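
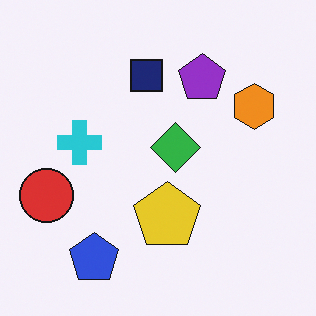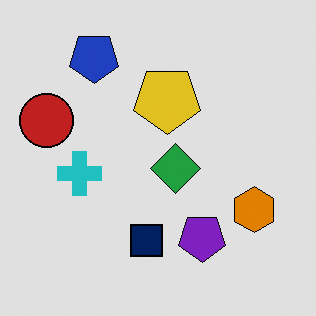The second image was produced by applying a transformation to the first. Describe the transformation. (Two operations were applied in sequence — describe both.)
This is the original image flipped vertically (top ↔ bottom), then posterized to a reduced palette.

The blue pentagon is in the bottom-left of the first image and the top-left of the second — shapes on opposite sides of the horizontal midline have swapped in a mirror flip. Each flat color has snapped to a coarser quantized level — most visibly, the near-white background has dropped to a flat grey.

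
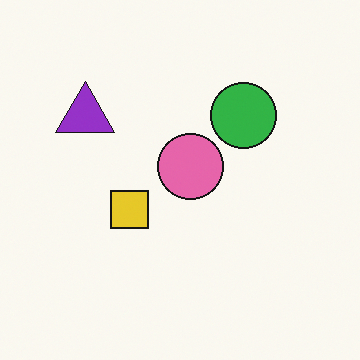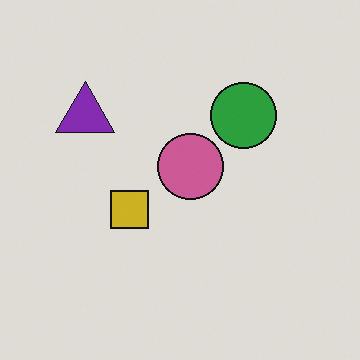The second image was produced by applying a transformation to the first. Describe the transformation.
The second image is the first slightly darkened.

Every pixel — background and shapes alike — is uniformly darkened.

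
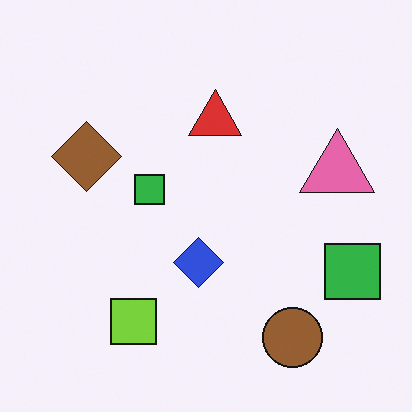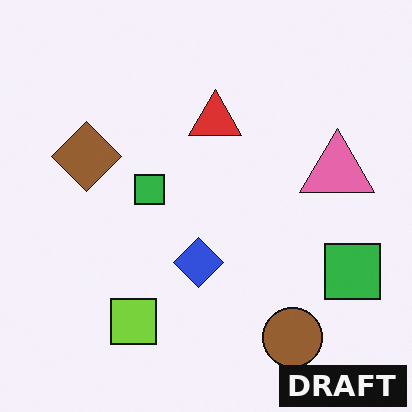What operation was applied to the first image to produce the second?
This is the original image watermarked with the text "DRAFT" in the lower-right corner.

A dark label reading "DRAFT" appears in the lower-right corner.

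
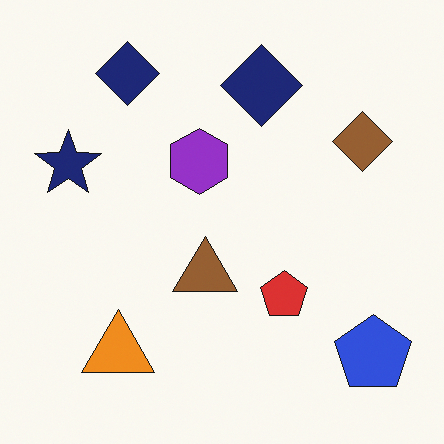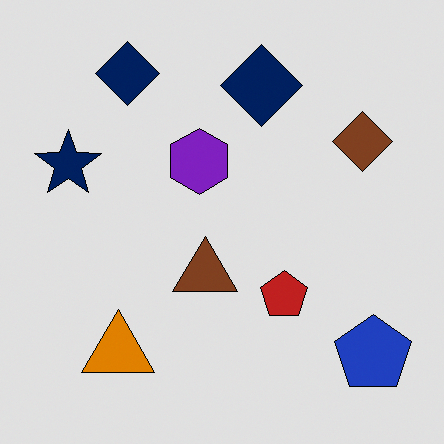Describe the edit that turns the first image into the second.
The second image is the first posterized to a reduced palette.

Each flat color has snapped to a coarser quantized level — most visibly, the near-white background has dropped to a flat grey.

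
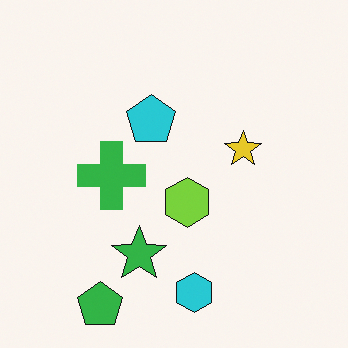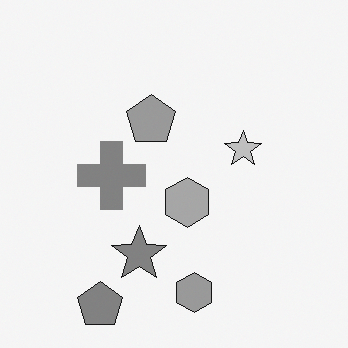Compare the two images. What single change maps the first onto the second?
Converted to grayscale.

All color is removed — every shape is now a shade of grey.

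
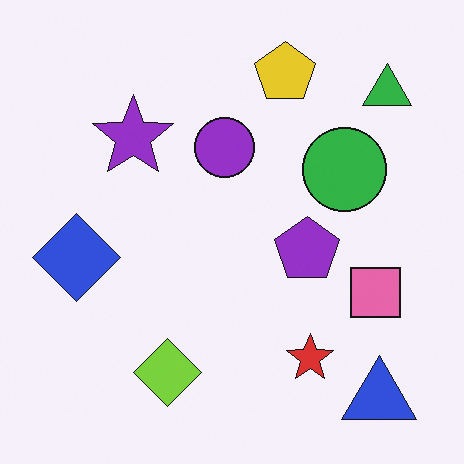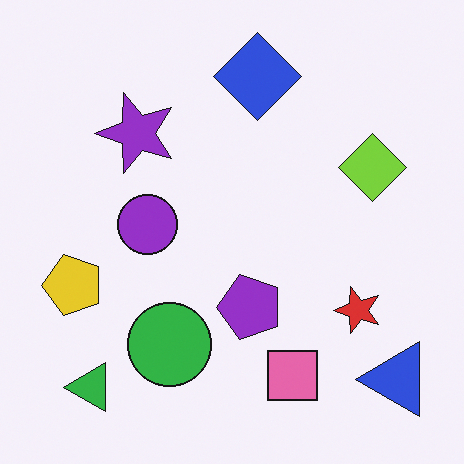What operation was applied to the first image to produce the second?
This is the original image transposed (reflected across the top-left ↔ bottom-right diagonal).

Shapes have swapped their row and column positions — what was in the top-right is now in the bottom-left — a diagonal reflection.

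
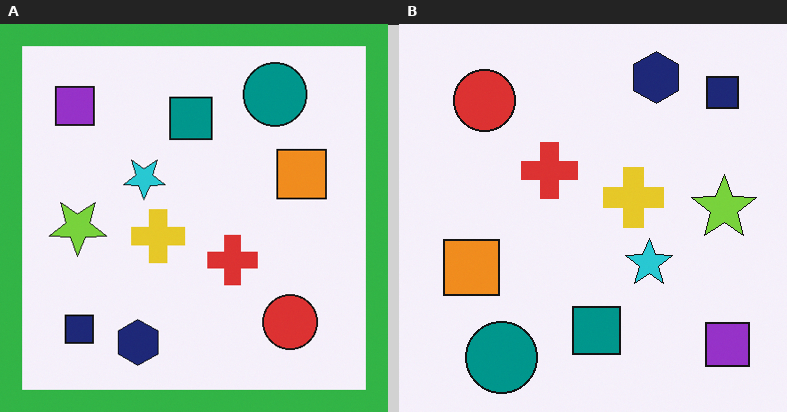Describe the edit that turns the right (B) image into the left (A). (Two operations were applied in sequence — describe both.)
The left (A) image is the right (B) rotated 180°, then framed with a green border.

The purple square sits in the bottom-right of the right (B) image and the top-left of the left (A) — consistent with a whole-image 180° rotation. A solid green frame runs around the edge of the left (A) image, with the content slightly shrunk inside it.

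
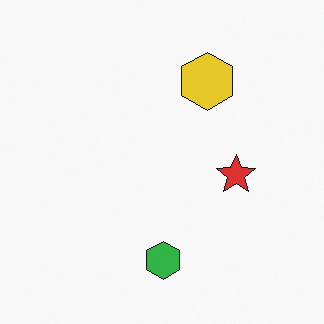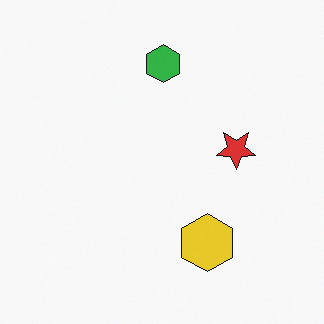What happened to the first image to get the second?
This is the original image flipped vertically (top ↔ bottom).

The green hexagon is in the bottom of the first image and the top of the second — shapes on opposite sides of the horizontal midline have swapped in a mirror flip.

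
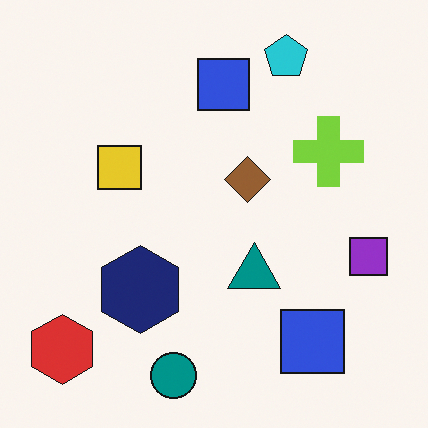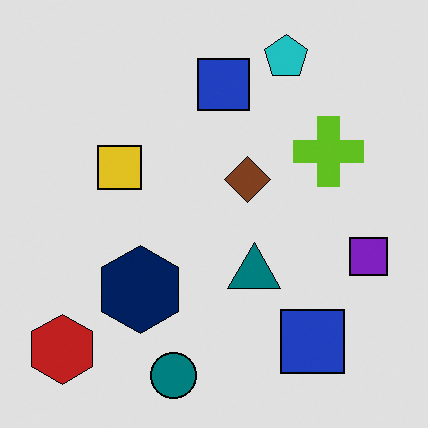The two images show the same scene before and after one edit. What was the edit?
The image was posterized to a reduced palette.

Each flat color has snapped to a coarser quantized level — most visibly, the near-white background has dropped to a flat grey.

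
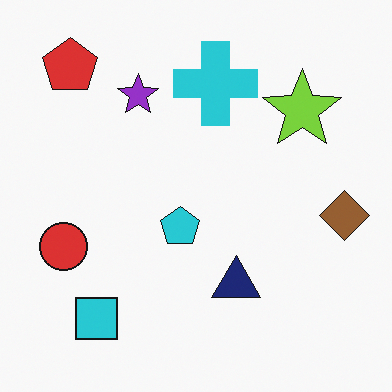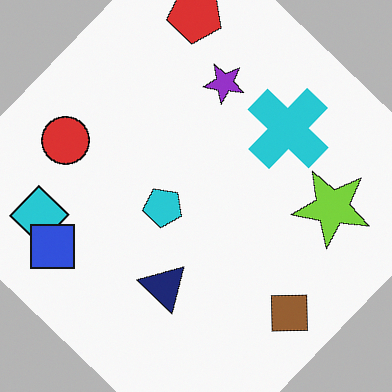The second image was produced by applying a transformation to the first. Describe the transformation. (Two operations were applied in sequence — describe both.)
The image was rotated clockwise by a large amount — several tens of degrees, then overlaid with an additional blue square.

Every shape is tilted by the same angle and the image corners show triangular fill wedges — a whole-image rotation by a non-right angle. A blue square appears in the second image that is absent from the first.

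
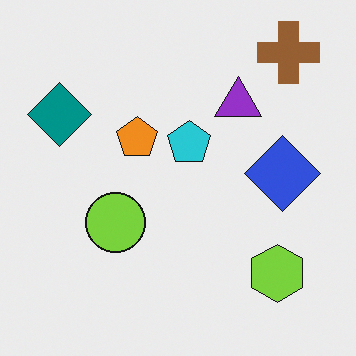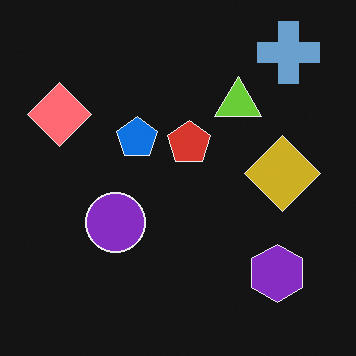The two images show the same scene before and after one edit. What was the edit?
It was color-inverted (negative).

The light background has become dark and every shape's color is its complement — a photographic negative.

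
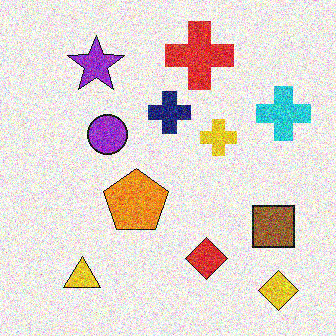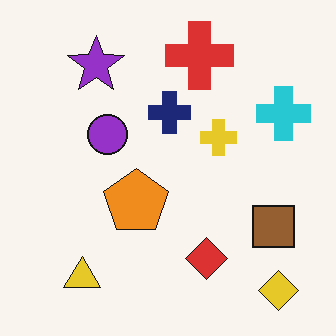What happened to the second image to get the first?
The image was degraded with a thick layer of grain.

Random speckle covers the whole image, including the flat background.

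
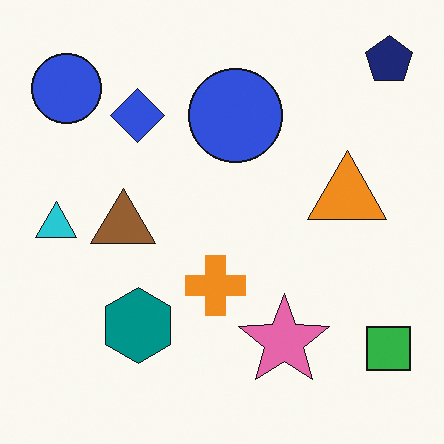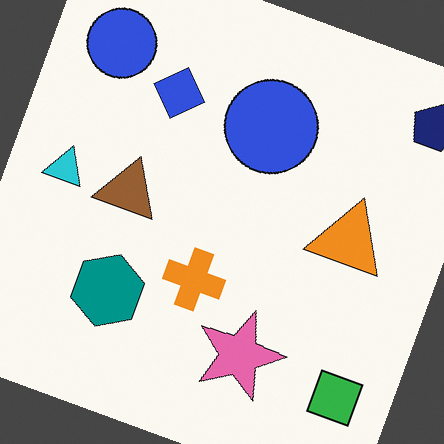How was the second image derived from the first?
The second image is the first rotated clockwise by a clearly visible amount.

Every shape is tilted by the same angle and the image corners show triangular fill wedges — a whole-image rotation by a non-right angle.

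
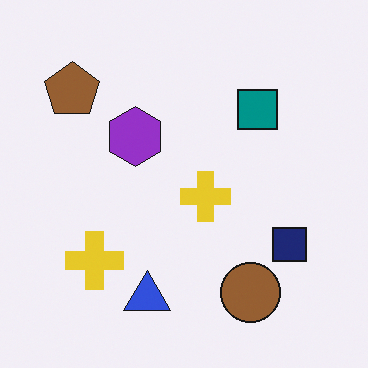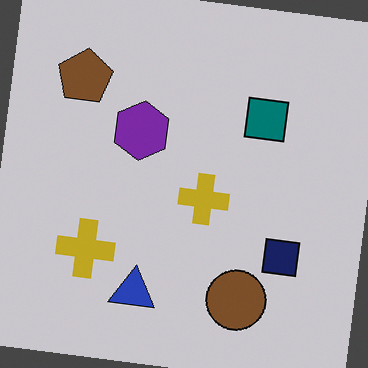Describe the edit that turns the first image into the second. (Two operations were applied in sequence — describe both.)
It was slightly darkened, then rotated clockwise by a slight angle.

Every pixel — background and shapes alike — is uniformly darkened. Every shape is tilted by the same angle and the image corners show triangular fill wedges — a whole-image rotation by a non-right angle.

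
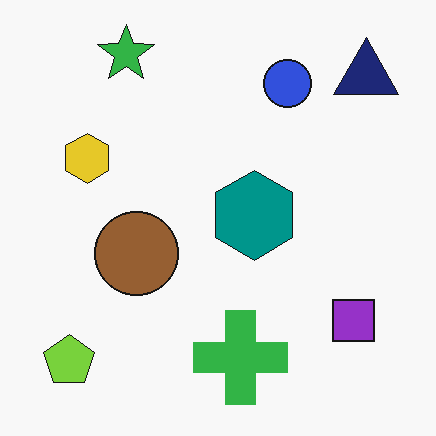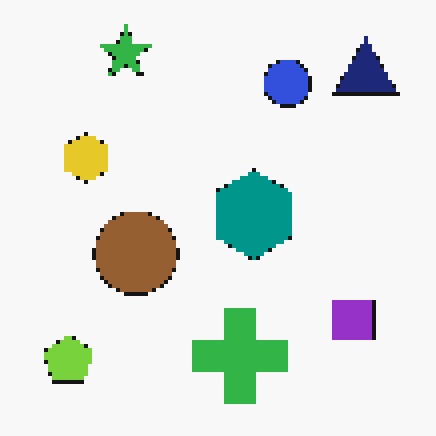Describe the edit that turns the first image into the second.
The second image is the first mildly pixelated.

Shapes are reduced to large square blocks; fine edges and outlines are lost — a downscale-then-upscale (mosaic) effect.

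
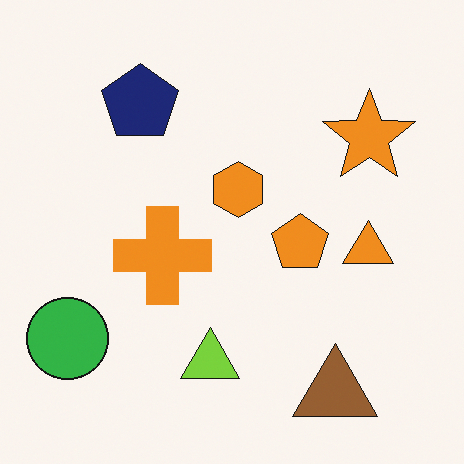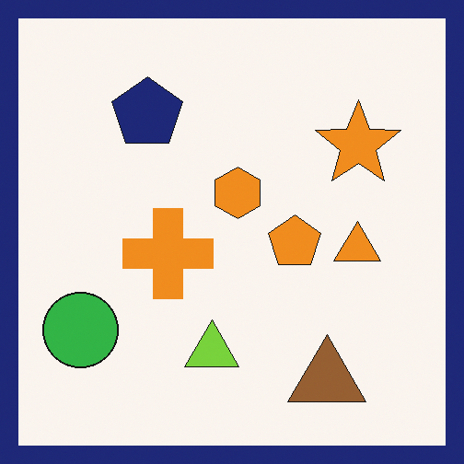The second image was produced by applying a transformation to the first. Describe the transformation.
Framed with a navy border.

A solid navy frame runs around the edge of the second image, with the content slightly shrunk inside it.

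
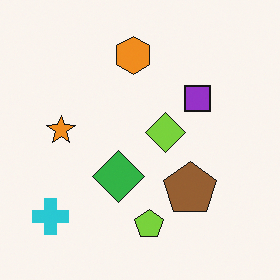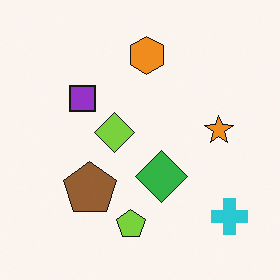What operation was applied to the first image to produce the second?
It was flipped horizontally (left ↔ right).

The cyan cross is in the bottom-left of the first image and the bottom-right of the second — shapes on opposite sides of the vertical midline have swapped in a mirror flip.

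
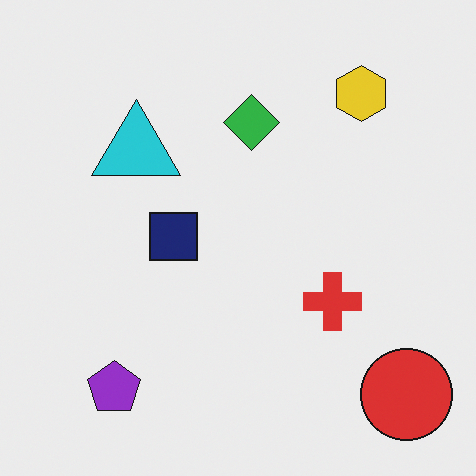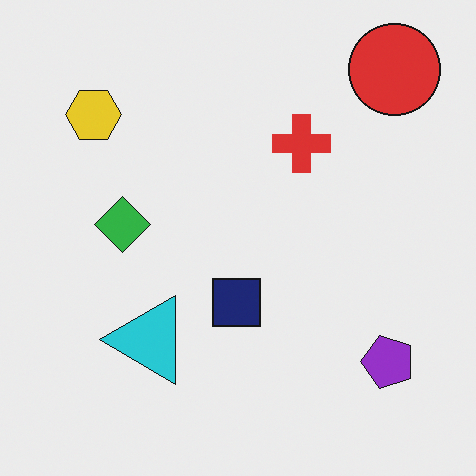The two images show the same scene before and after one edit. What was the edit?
It was rotated 90° counter-clockwise.

The red circle sits in the bottom-right of the first image and the top-right of the second — consistent with a whole-image 90° counter-clockwise rotation.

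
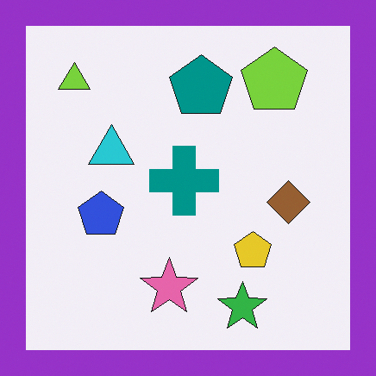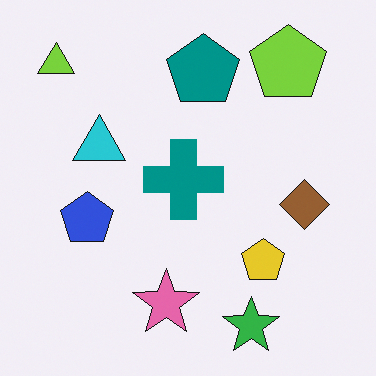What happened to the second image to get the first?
The image was framed with a purple border.

A solid purple frame runs around the edge of the first image, with the content slightly shrunk inside it.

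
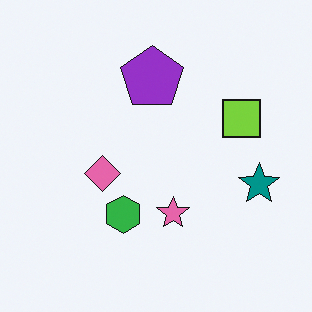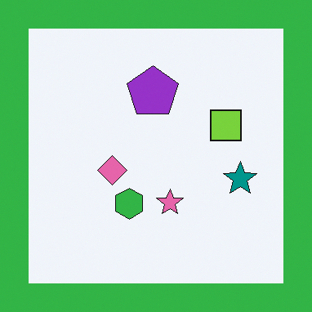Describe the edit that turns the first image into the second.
It was framed with a green border.

A solid green frame runs around the edge of the second image, with the content slightly shrunk inside it.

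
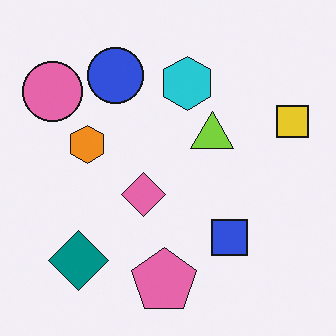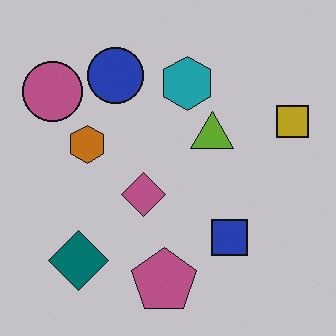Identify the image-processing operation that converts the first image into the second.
It was slightly darkened.

Every pixel — background and shapes alike — is uniformly darkened.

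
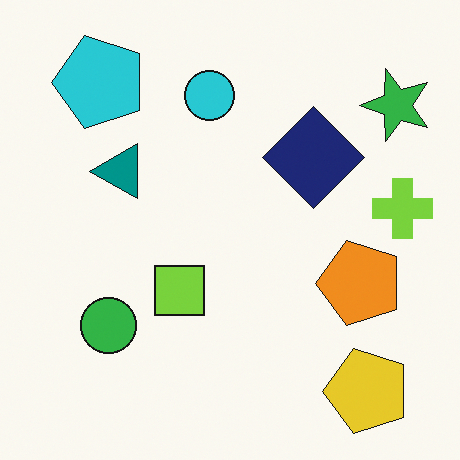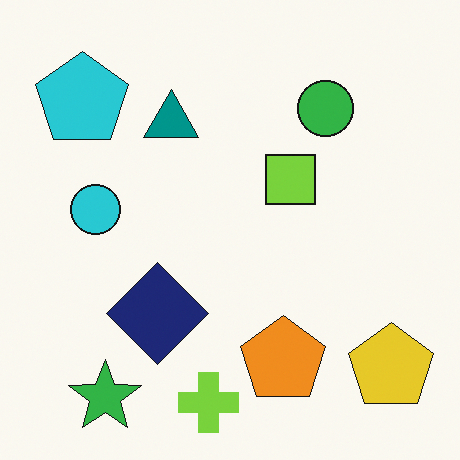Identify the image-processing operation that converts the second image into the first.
It was transposed (reflected across the top-left ↔ bottom-right diagonal).

Shapes have swapped their row and column positions — what was in the top-right is now in the bottom-left — a diagonal reflection.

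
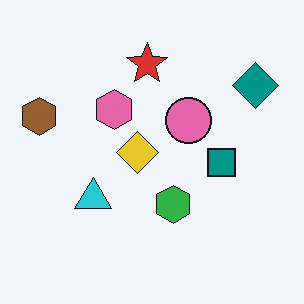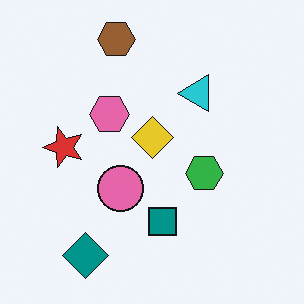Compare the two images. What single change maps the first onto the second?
This is the original image transposed (reflected across the top-left ↔ bottom-right diagonal).

Shapes have swapped their row and column positions — what was in the top-right is now in the bottom-left — a diagonal reflection.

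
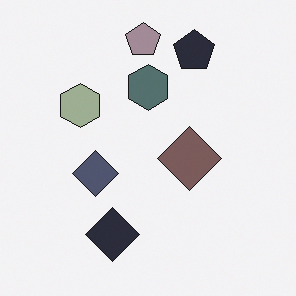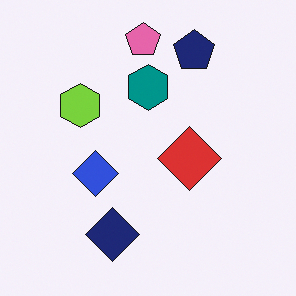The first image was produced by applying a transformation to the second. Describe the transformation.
Heavily desaturated.

All colors are more muted and greyish — a global saturation change.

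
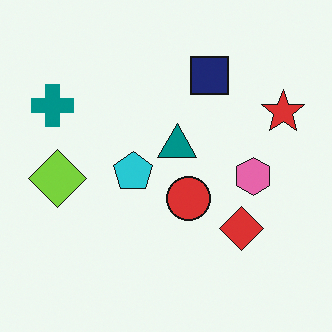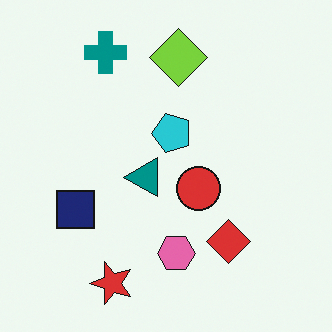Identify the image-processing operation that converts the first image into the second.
The image was transposed (reflected across the top-left ↔ bottom-right diagonal).

Shapes have swapped their row and column positions — what was in the top-right is now in the bottom-left — a diagonal reflection.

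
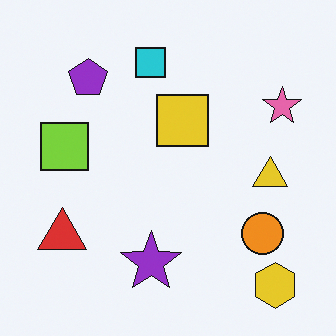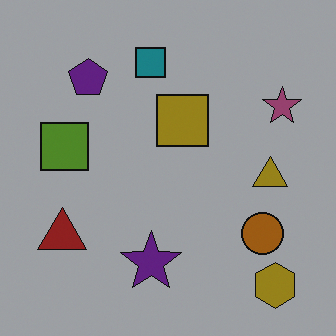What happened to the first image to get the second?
The second image is the first darkened a lot.

Every pixel — background and shapes alike — is uniformly darkened.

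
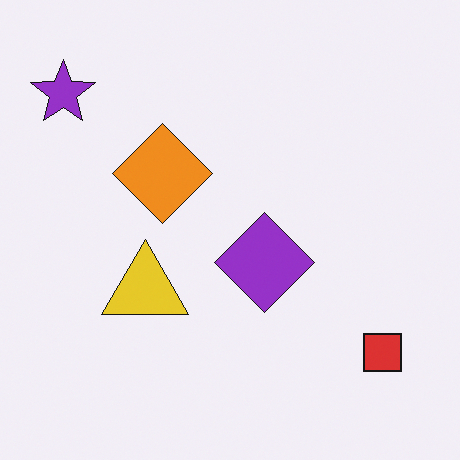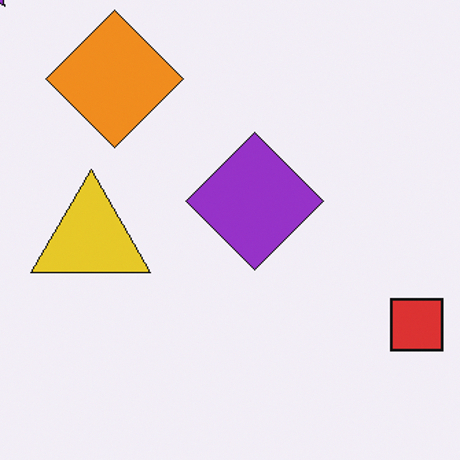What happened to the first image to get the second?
Cropped to a modestly smaller region and rescaled.

The visible shapes are larger and the field of view is narrower; shapes near the original edges may be partly or wholly outside the frame — a crop-and-rescale.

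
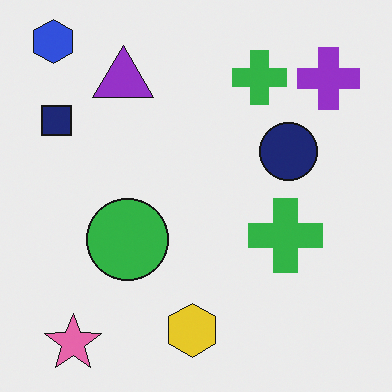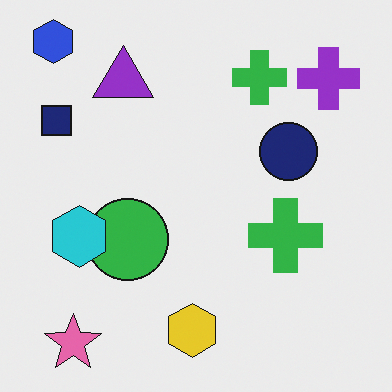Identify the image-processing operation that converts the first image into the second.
The transformation is: overlaid with an additional cyan hexagon.

A cyan hexagon appears in the second image that is absent from the first.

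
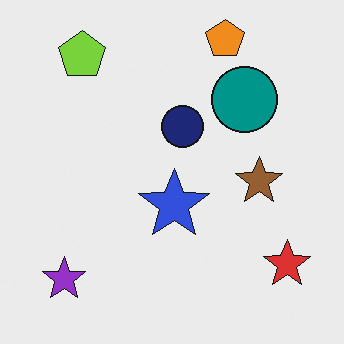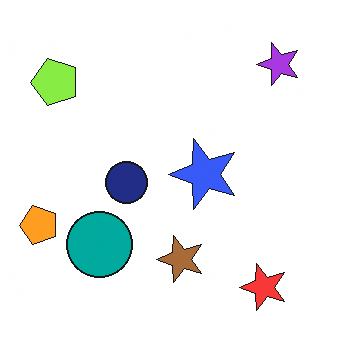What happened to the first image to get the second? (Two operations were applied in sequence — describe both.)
This is the original image transposed (reflected across the top-left ↔ bottom-right diagonal), then brightened a little.

Shapes have swapped their row and column positions — what was in the top-right is now in the bottom-left — a diagonal reflection. Every pixel — background and shapes alike — is uniformly brightened.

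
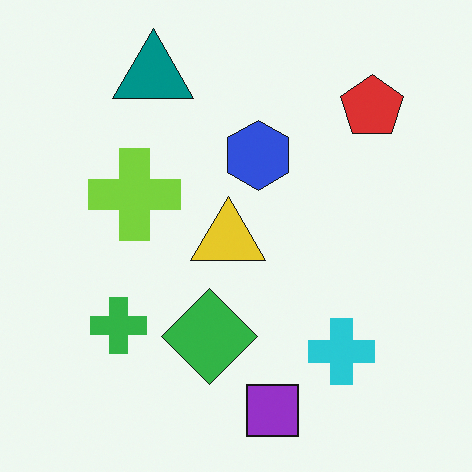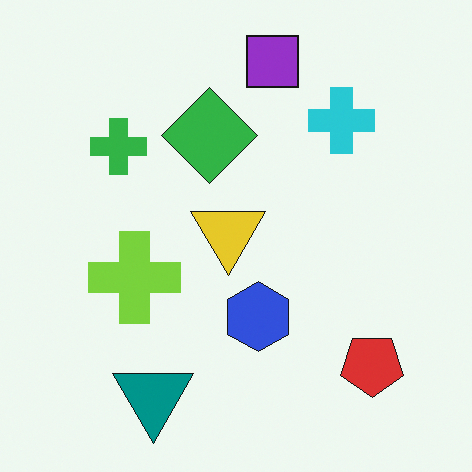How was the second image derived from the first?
The transformation is: flipped vertically (top ↔ bottom).

The purple square is in the bottom of the first image and the top of the second — shapes on opposite sides of the horizontal midline have swapped in a mirror flip.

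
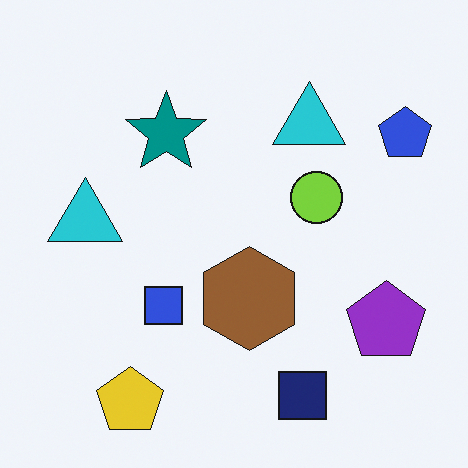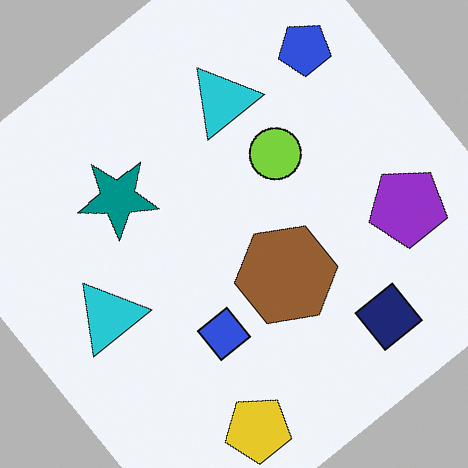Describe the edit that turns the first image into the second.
Rotated counter-clockwise by a large amount — several tens of degrees.

Every shape is tilted by the same angle and the image corners show triangular fill wedges — a whole-image rotation by a non-right angle.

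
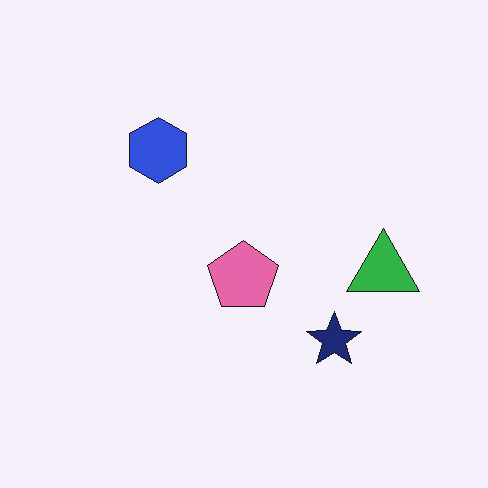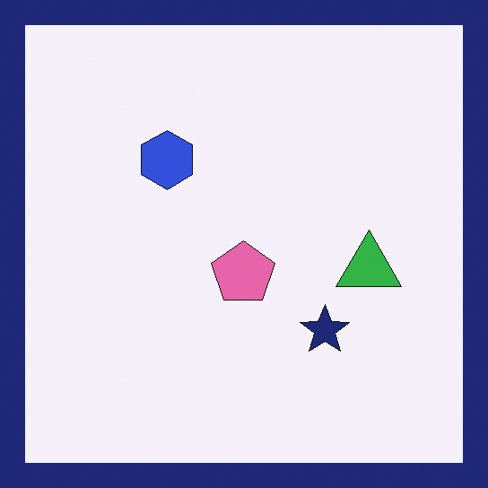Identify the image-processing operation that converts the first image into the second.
This is the original image framed with a navy border.

A solid navy frame runs around the edge of the second image, with the content slightly shrunk inside it.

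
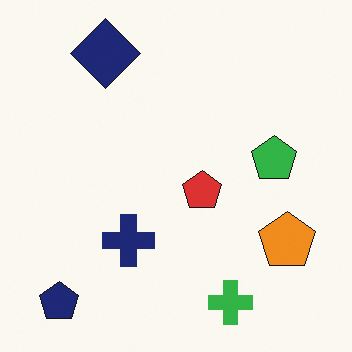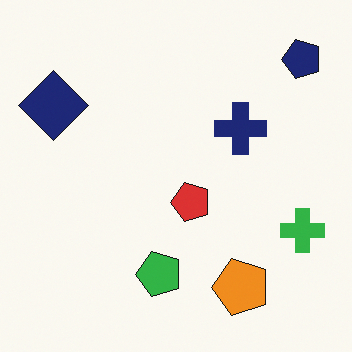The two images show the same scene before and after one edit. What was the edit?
Transposed (reflected across the top-left ↔ bottom-right diagonal).

Shapes have swapped their row and column positions — what was in the top-right is now in the bottom-left — a diagonal reflection.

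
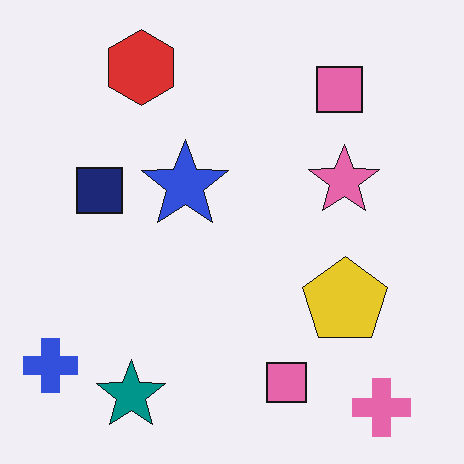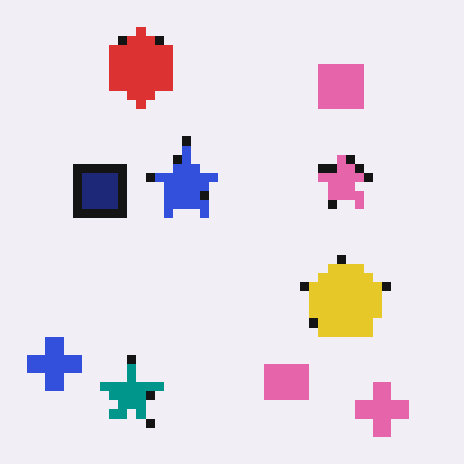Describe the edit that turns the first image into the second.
Heavily pixelated into large blocks.

Shapes are reduced to large square blocks; fine edges and outlines are lost — a downscale-then-upscale (mosaic) effect.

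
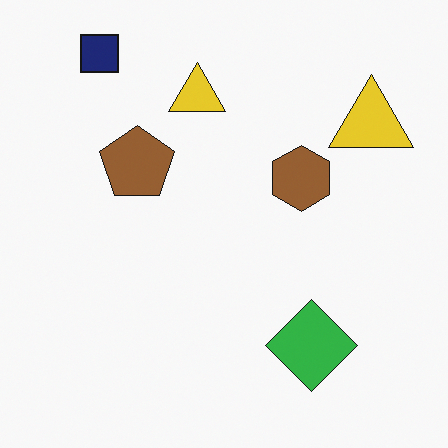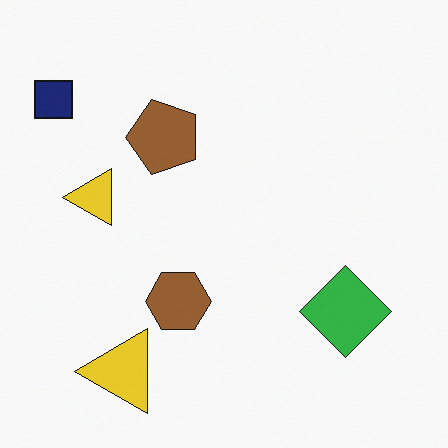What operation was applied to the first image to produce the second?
Transposed (reflected across the top-left ↔ bottom-right diagonal).

Shapes have swapped their row and column positions — what was in the top-right is now in the bottom-left — a diagonal reflection.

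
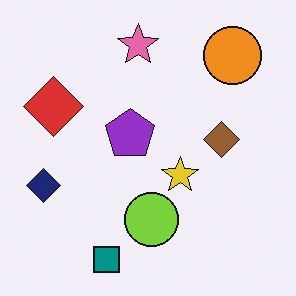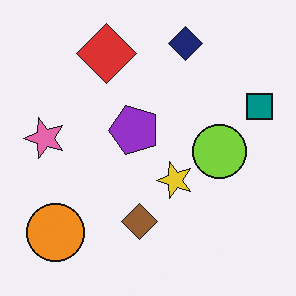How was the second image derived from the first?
It was transposed (reflected across the top-left ↔ bottom-right diagonal).

Shapes have swapped their row and column positions — what was in the top-right is now in the bottom-left — a diagonal reflection.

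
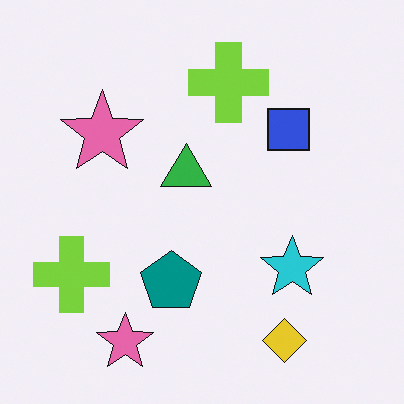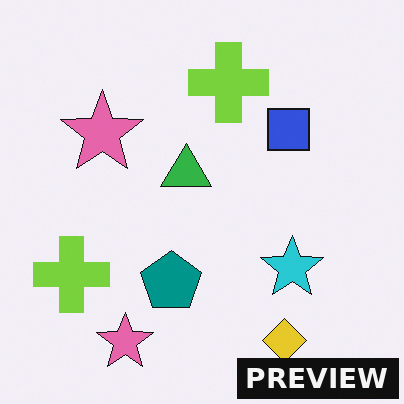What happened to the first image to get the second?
The image was watermarked with the text "PREVIEW" in the lower-right corner.

A dark label reading "PREVIEW" appears in the lower-right corner.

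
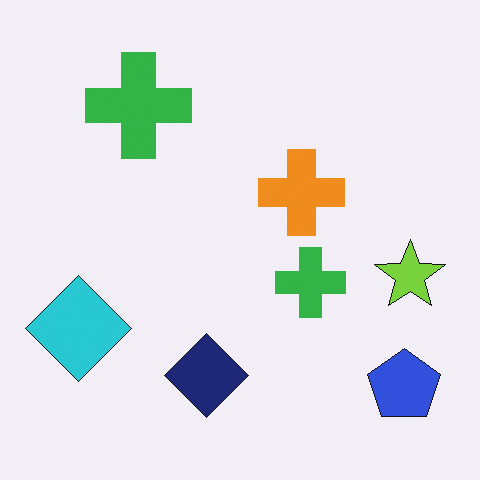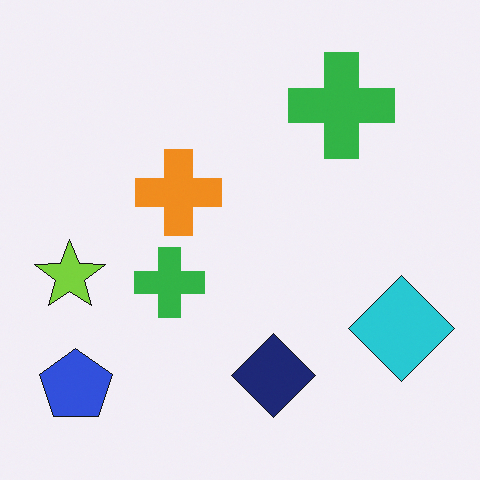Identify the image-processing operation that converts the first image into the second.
The second image is the first flipped horizontally (left ↔ right).

The lime star is in the right of the first image and the left of the second — shapes on opposite sides of the vertical midline have swapped in a mirror flip.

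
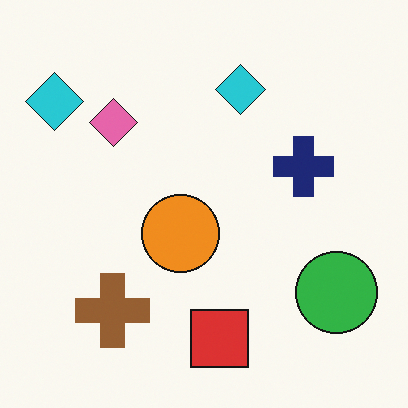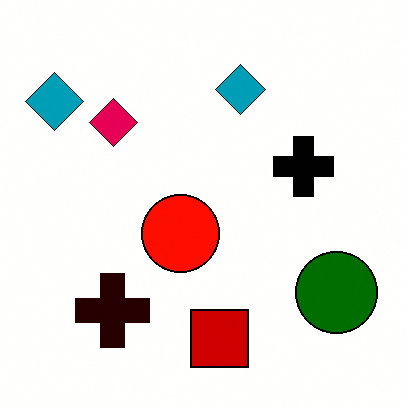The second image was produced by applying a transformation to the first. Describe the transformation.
This is the original image boosted in contrast.

Tones are pushed away from mid-grey across the whole image — a global contrast change.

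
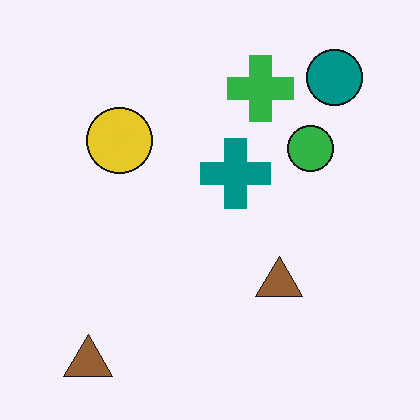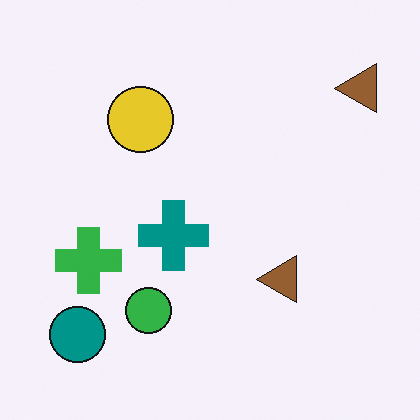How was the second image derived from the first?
The second image is the first transposed (reflected across the top-left ↔ bottom-right diagonal).

Shapes have swapped their row and column positions — what was in the top-right is now in the bottom-left — a diagonal reflection.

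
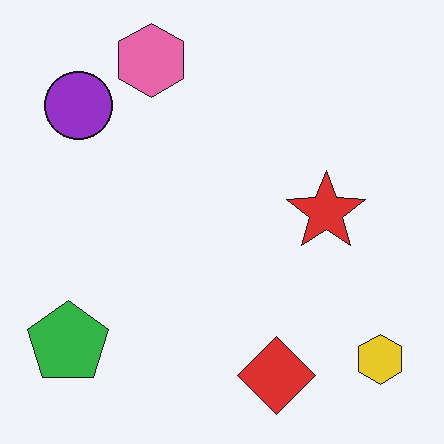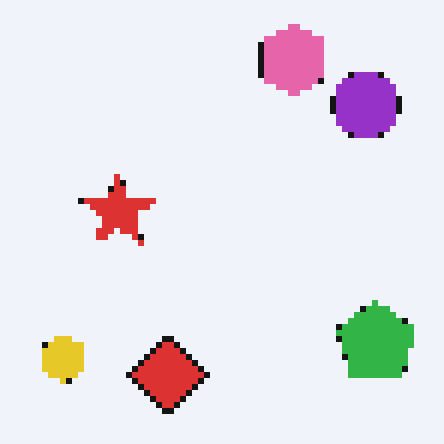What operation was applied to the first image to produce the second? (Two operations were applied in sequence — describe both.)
The image was moderately pixelated, then flipped horizontally (left ↔ right).

Shapes are reduced to large square blocks; fine edges and outlines are lost — a downscale-then-upscale (mosaic) effect. The yellow hexagon is in the bottom-right of the first image and the bottom-left of the second — shapes on opposite sides of the vertical midline have swapped in a mirror flip.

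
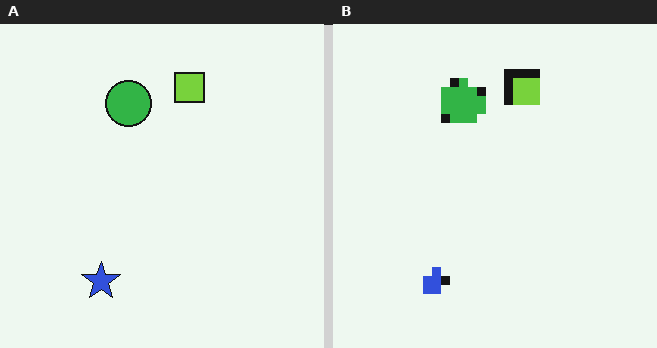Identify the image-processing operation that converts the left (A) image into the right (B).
Coarsely pixelated.

Shapes are reduced to large square blocks; fine edges and outlines are lost — a downscale-then-upscale (mosaic) effect.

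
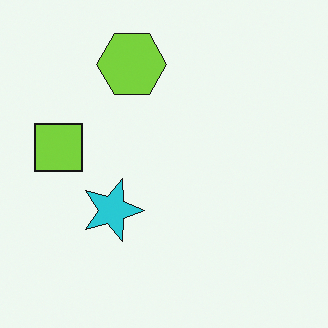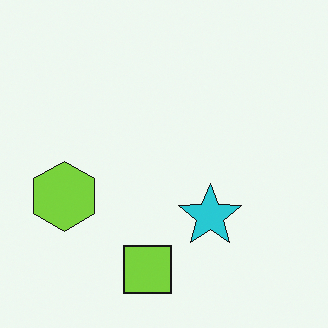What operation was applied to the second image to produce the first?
It was rotated 90° clockwise.

The lime square sits in the bottom of the second image and the left of the first — consistent with a whole-image 90° clockwise rotation.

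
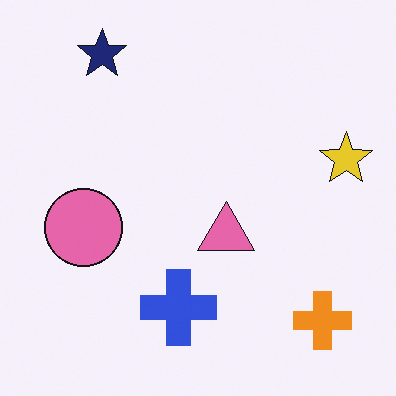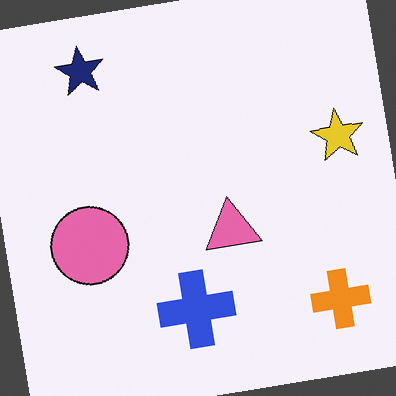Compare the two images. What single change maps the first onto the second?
It was rotated counter-clockwise by a slight angle.

Every shape is tilted by the same angle and the image corners show triangular fill wedges — a whole-image rotation by a non-right angle.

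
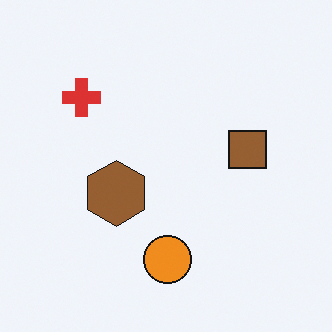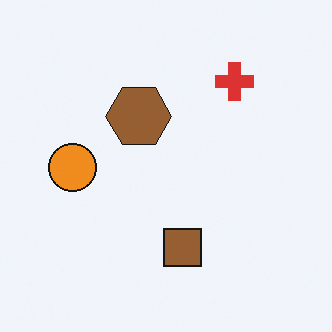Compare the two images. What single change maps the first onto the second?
Rotated 90° clockwise.

The red cross sits in the top-left of the first image and the top-right of the second — consistent with a whole-image 90° clockwise rotation.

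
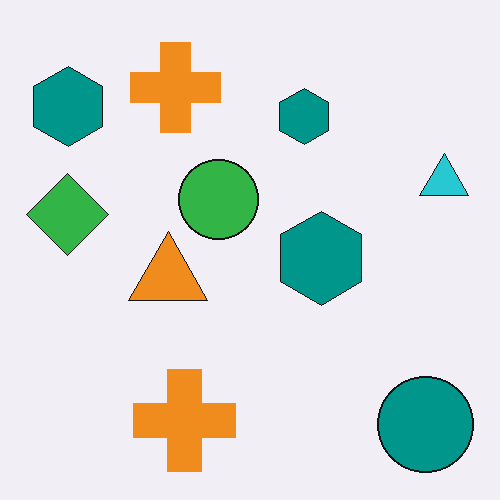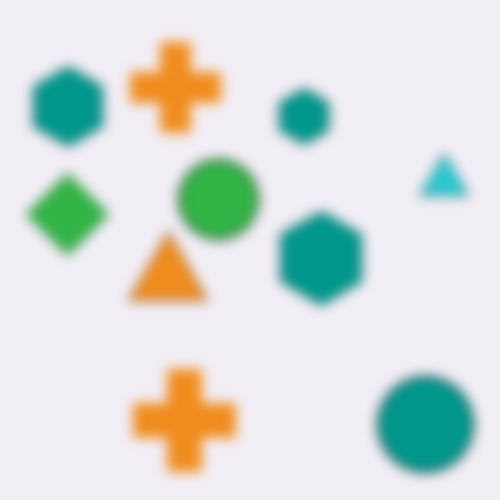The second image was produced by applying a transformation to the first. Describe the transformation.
It was heavily blurred.

Shape edges and outlines are uniformly softened across the whole image.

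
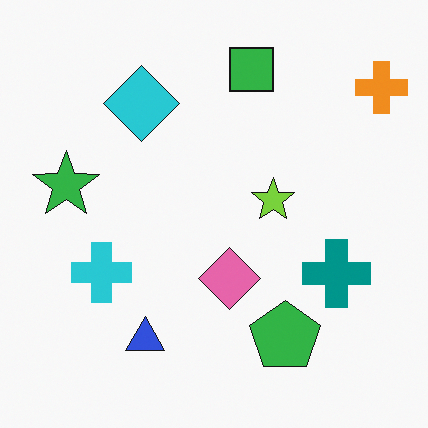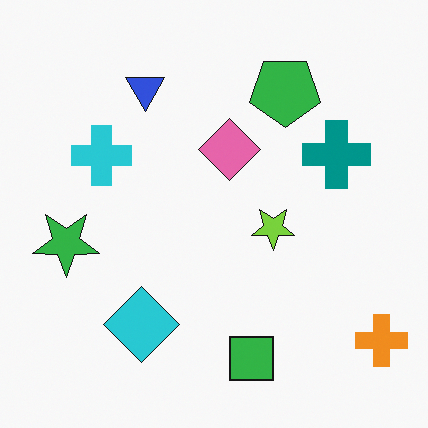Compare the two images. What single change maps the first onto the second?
The image was flipped vertically (top ↔ bottom).

The green square is in the top of the first image and the bottom of the second — shapes on opposite sides of the horizontal midline have swapped in a mirror flip.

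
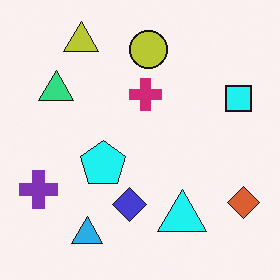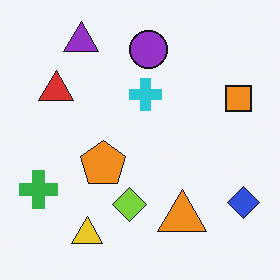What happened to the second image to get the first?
The first image is the second hue-shifted noticeably.

Every shape's color has rotated by the same amount around the hue wheel — a uniform hue shift.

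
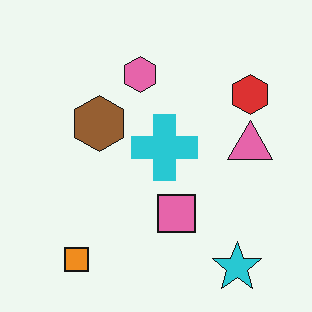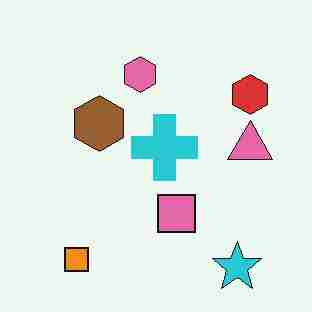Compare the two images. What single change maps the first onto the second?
This is the original image heavily JPEG-compressed with obvious blocking artifacts.

Blocky 8×8 compression artifacts appear around shape edges and the flat background shows ringing — characteristic JPEG degradation.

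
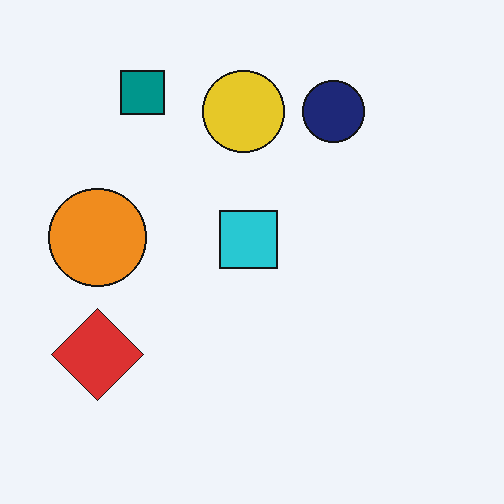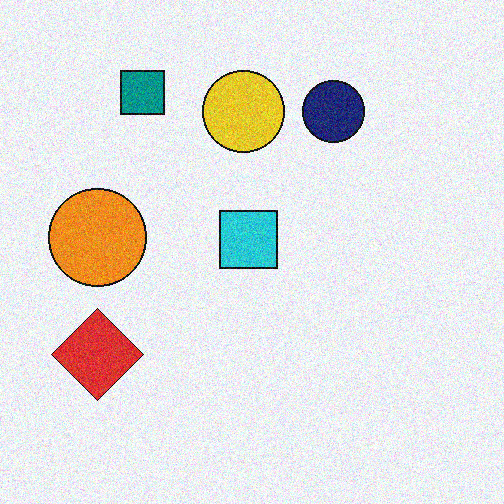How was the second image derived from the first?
This is the original image degraded with visible gaussian noise.

Random speckle covers the whole image, including the flat background.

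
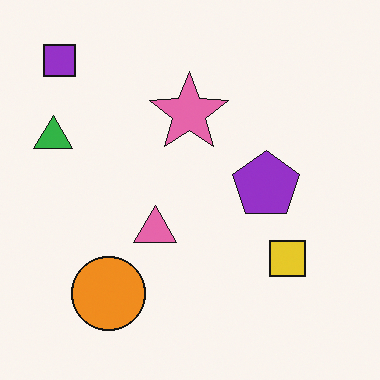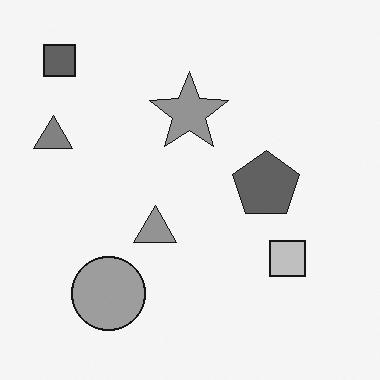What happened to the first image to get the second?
The image was converted to grayscale.

All color is removed — every shape is now a shade of grey.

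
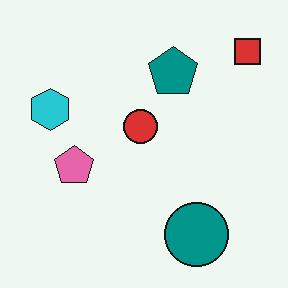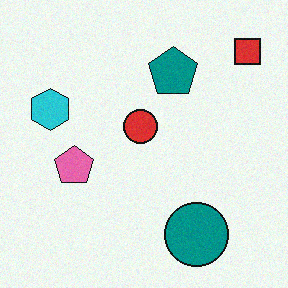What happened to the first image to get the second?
Degraded with light additive noise.

Random speckle covers the whole image, including the flat background.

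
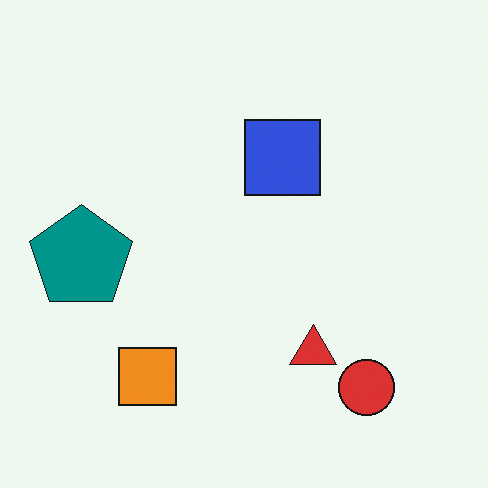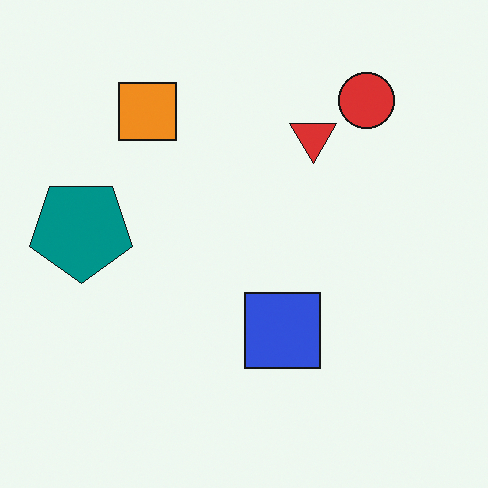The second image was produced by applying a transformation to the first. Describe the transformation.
It was flipped vertically (top ↔ bottom).

The red circle is in the bottom-right of the first image and the top-right of the second — shapes on opposite sides of the horizontal midline have swapped in a mirror flip.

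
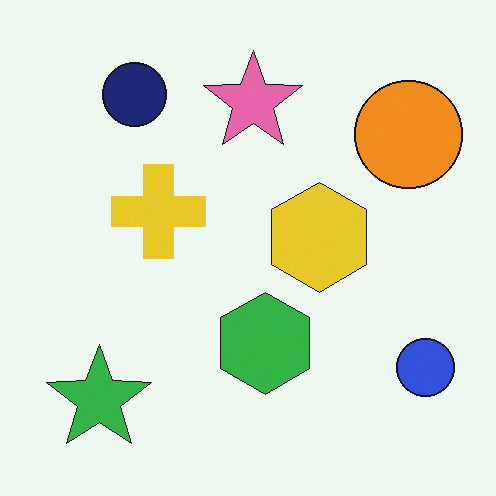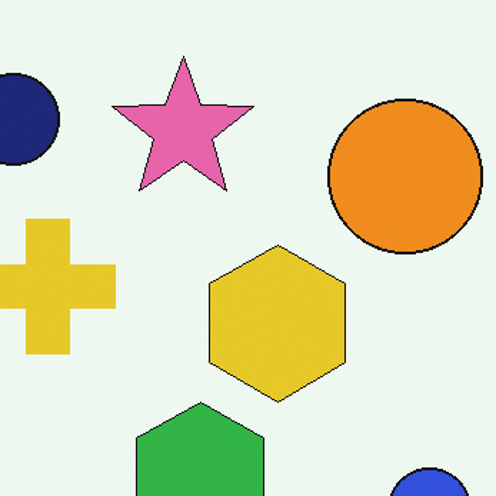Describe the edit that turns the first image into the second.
This is the original image cropped to a modestly smaller region and rescaled.

The visible shapes are larger and the field of view is narrower; shapes near the original edges may be partly or wholly outside the frame — a crop-and-rescale.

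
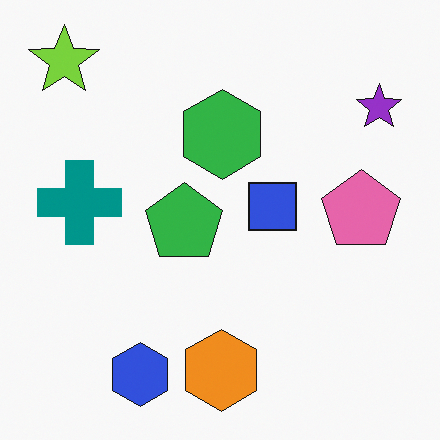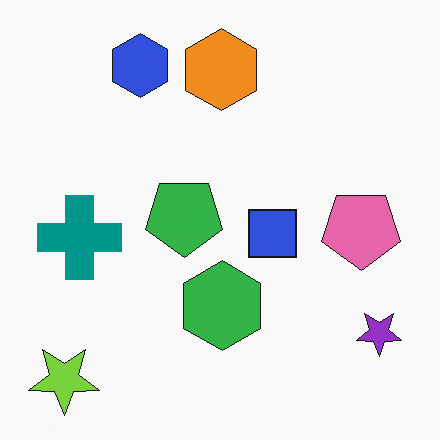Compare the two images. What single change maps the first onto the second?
Flipped vertically (top ↔ bottom).

The lime star is in the top-left of the first image and the bottom-left of the second — shapes on opposite sides of the horizontal midline have swapped in a mirror flip.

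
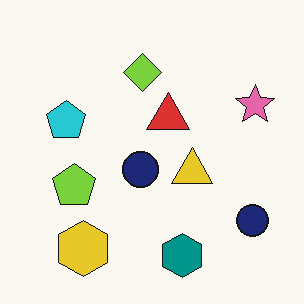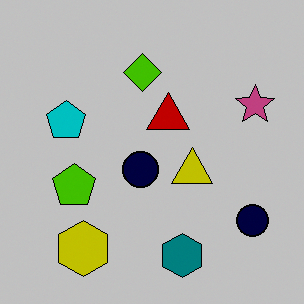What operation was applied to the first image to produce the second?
The second image is the first aggressively posterized.

Each flat color has snapped to a coarser quantized level — most visibly, the near-white background has dropped to a flat grey.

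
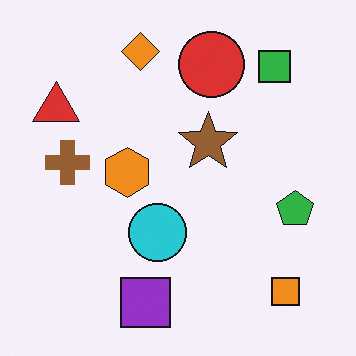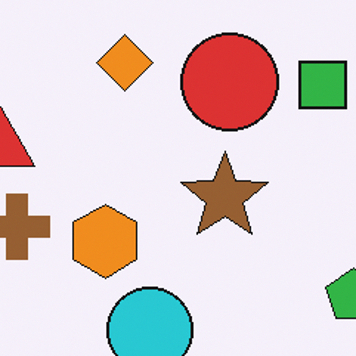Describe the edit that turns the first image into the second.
The image was cropped to a modestly smaller region and rescaled.

The visible shapes are larger and the field of view is narrower; shapes near the original edges may be partly or wholly outside the frame — a crop-and-rescale.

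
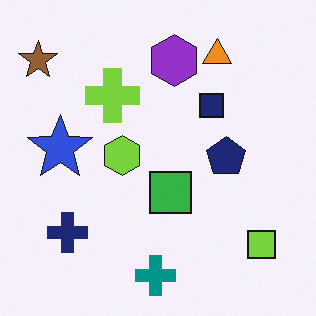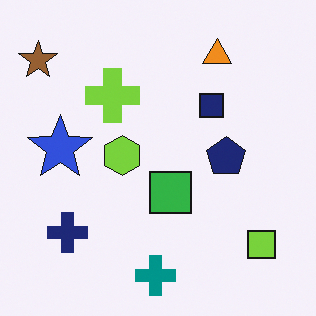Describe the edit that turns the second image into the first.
The image was overlaid with an additional purple hexagon.

A purple hexagon appears in the first image that is absent from the second.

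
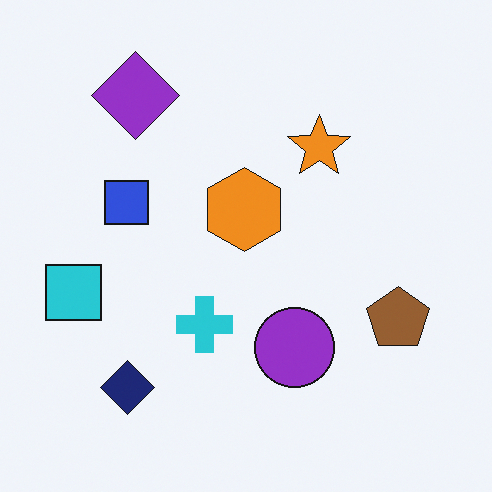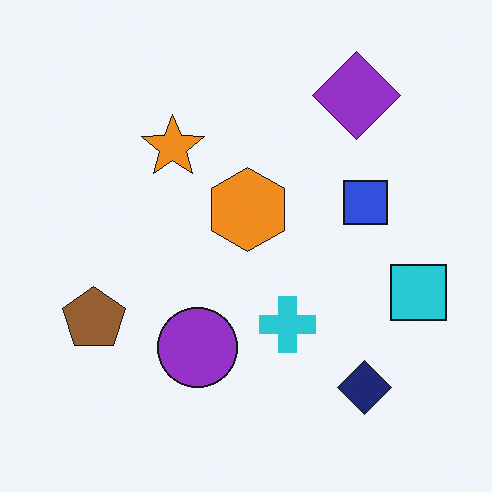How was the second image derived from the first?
It was flipped horizontally (left ↔ right).

The cyan square is in the left of the first image and the right of the second — shapes on opposite sides of the vertical midline have swapped in a mirror flip.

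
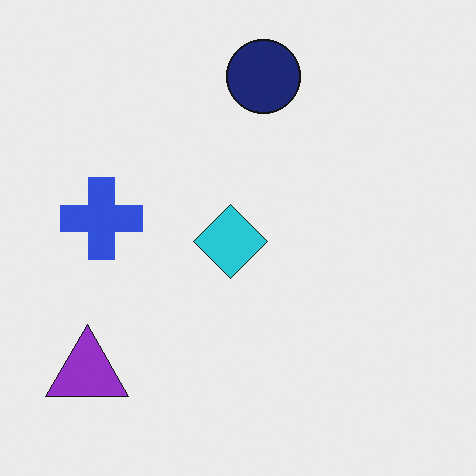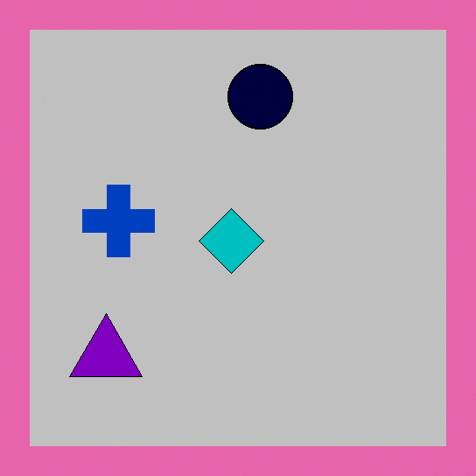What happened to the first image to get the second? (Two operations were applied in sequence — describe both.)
The transformation is: heavily posterized to just a handful of flat colors, then framed with a pink border.

Each flat color has snapped to a coarser quantized level — most visibly, the near-white background has dropped to a flat grey. A solid pink frame runs around the edge of the second image, with the content slightly shrunk inside it.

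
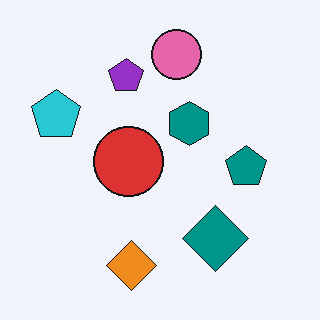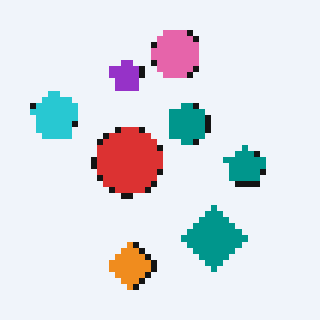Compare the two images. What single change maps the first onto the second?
It was pixelated into visible square blocks.

Shapes are reduced to large square blocks; fine edges and outlines are lost — a downscale-then-upscale (mosaic) effect.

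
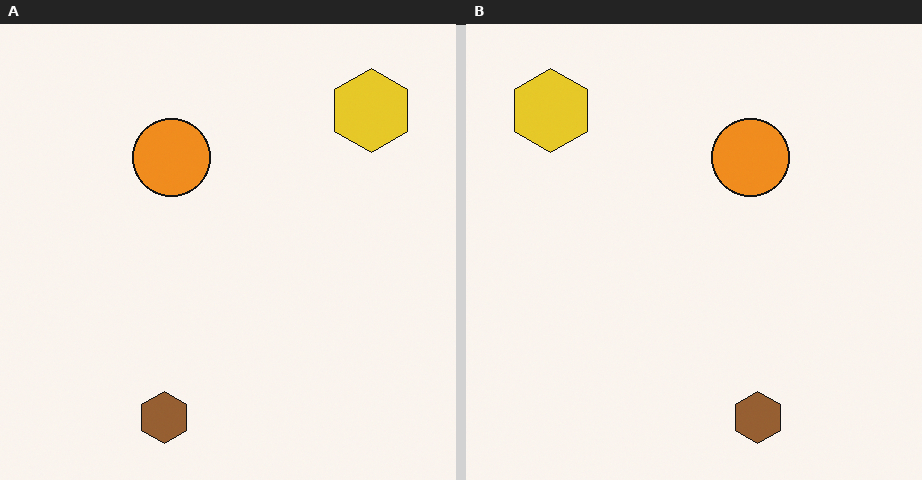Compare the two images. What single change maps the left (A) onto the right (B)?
Flipped horizontally (left ↔ right).

The yellow hexagon is in the top-right of the left (A) image and the top-left of the right (B) — shapes on opposite sides of the vertical midline have swapped in a mirror flip.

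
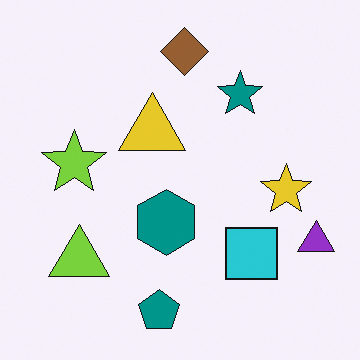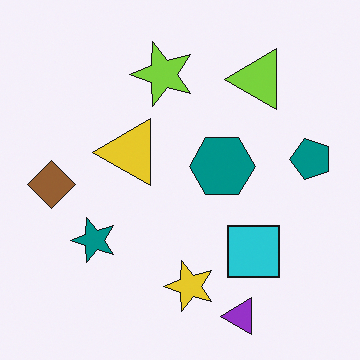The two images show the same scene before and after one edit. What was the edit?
It was transposed (reflected across the top-left ↔ bottom-right diagonal).

Shapes have swapped their row and column positions — what was in the top-right is now in the bottom-left — a diagonal reflection.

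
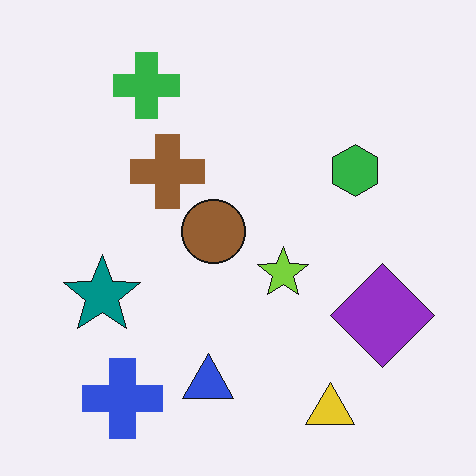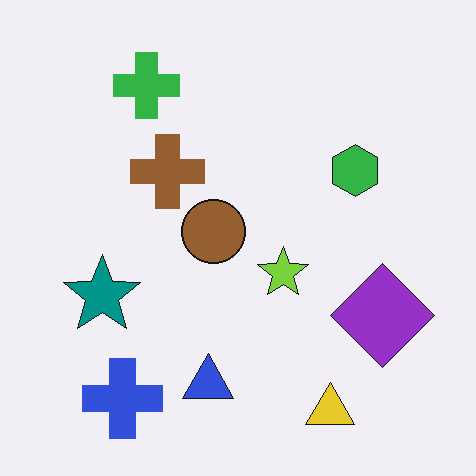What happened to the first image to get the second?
This is the original image given moderate JPEG compression.

Blocky 8×8 compression artifacts appear around shape edges and the flat background shows ringing — characteristic JPEG degradation.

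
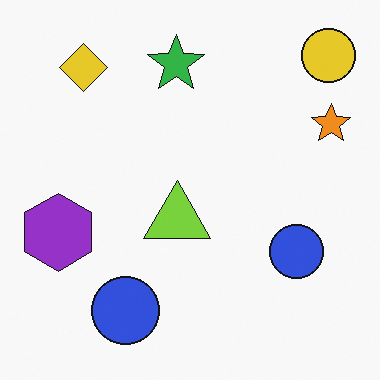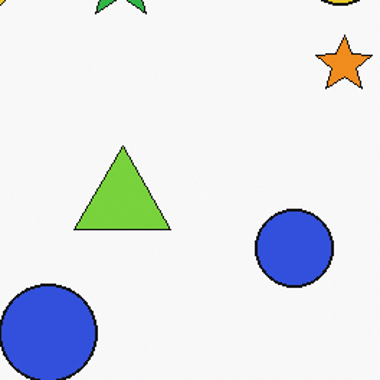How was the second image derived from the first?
This is the original image cropped slightly and scaled back up.

The visible shapes are larger and the field of view is narrower; shapes near the original edges may be partly or wholly outside the frame — a crop-and-rescale.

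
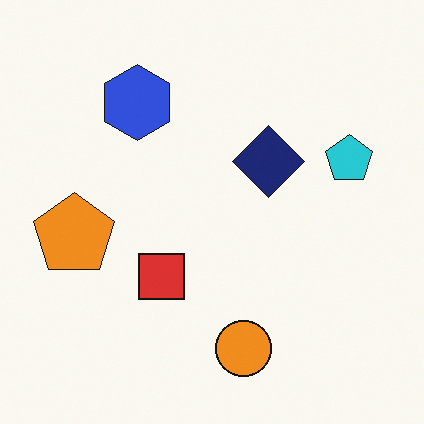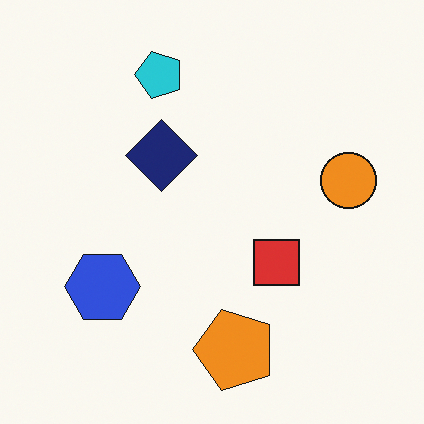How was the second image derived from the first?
Rotated 90° counter-clockwise.

The cyan pentagon sits in the right of the first image and the top of the second — consistent with a whole-image 90° counter-clockwise rotation.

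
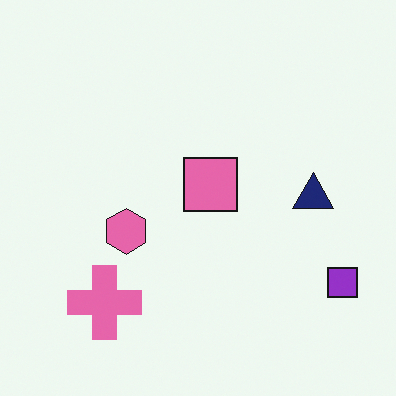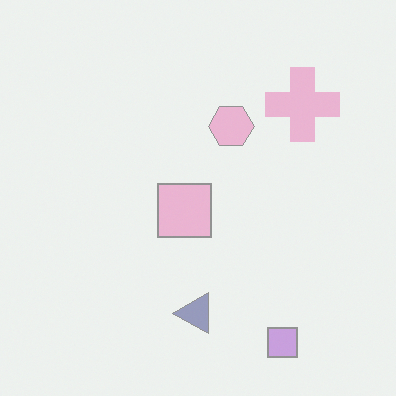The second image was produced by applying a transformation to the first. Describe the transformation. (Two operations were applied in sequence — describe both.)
It was transposed (reflected across the top-left ↔ bottom-right diagonal), then given much lower contrast.

Shapes have swapped their row and column positions — what was in the top-right is now in the bottom-left — a diagonal reflection. Tones are pushed toward mid-grey across the whole image — a global contrast change.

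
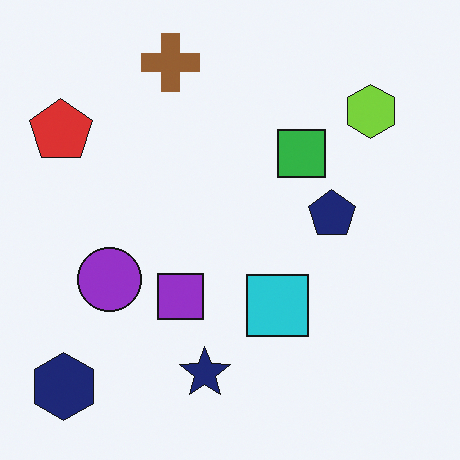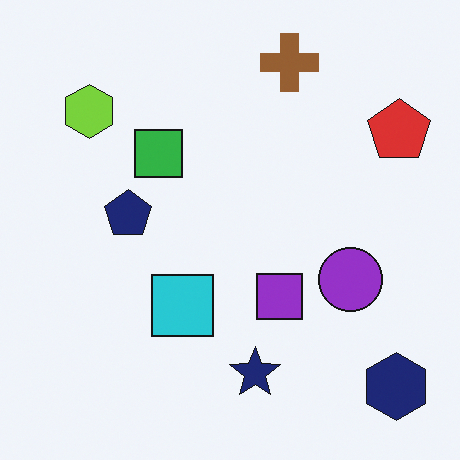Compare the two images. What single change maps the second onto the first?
The transformation is: flipped horizontally (left ↔ right).

The red pentagon is in the top-right of the second image and the top-left of the first — shapes on opposite sides of the vertical midline have swapped in a mirror flip.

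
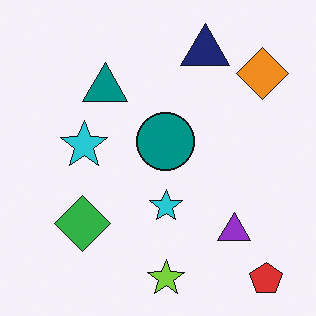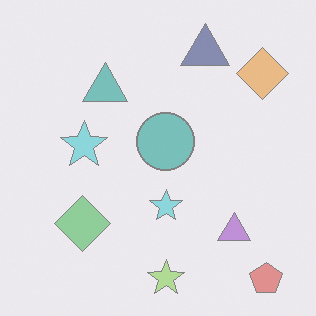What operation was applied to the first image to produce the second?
The transformation is: washed out (contrast reduced).

Tones are pushed toward mid-grey across the whole image — a global contrast change.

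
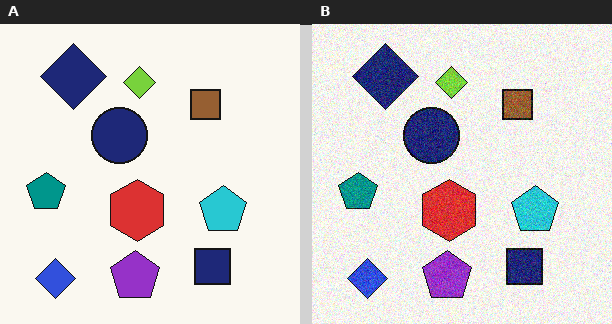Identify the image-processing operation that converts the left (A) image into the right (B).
The right (B) image is the left (A) degraded with visible gaussian noise.

Random speckle covers the whole image, including the flat background.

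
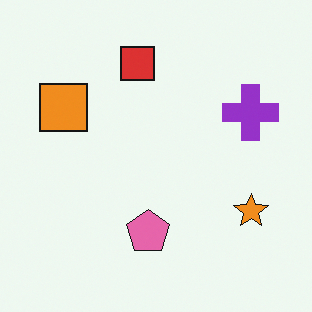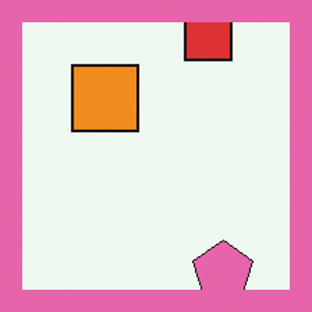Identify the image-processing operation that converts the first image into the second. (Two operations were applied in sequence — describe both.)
This is the original image cropped to a noticeably smaller region and rescaled, then framed with a pink border.

The visible shapes are larger and the field of view is narrower; shapes near the original edges may be partly or wholly outside the frame — a crop-and-rescale. A solid pink frame runs around the edge of the second image, with the content slightly shrunk inside it.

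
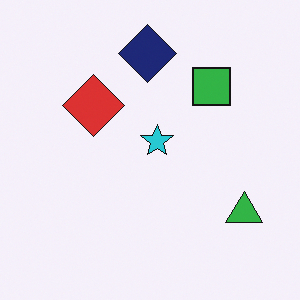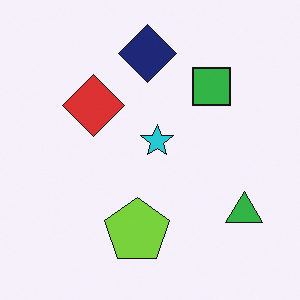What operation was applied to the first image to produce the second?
The second image is the first overlaid with an additional lime pentagon.

A lime pentagon appears in the second image that is absent from the first.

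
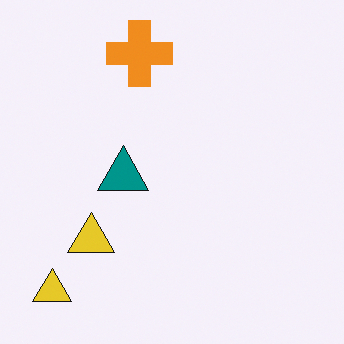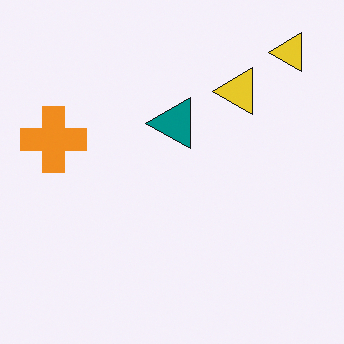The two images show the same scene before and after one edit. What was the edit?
The second image is the first transposed (reflected across the top-left ↔ bottom-right diagonal).

Shapes have swapped their row and column positions — what was in the top-right is now in the bottom-left — a diagonal reflection.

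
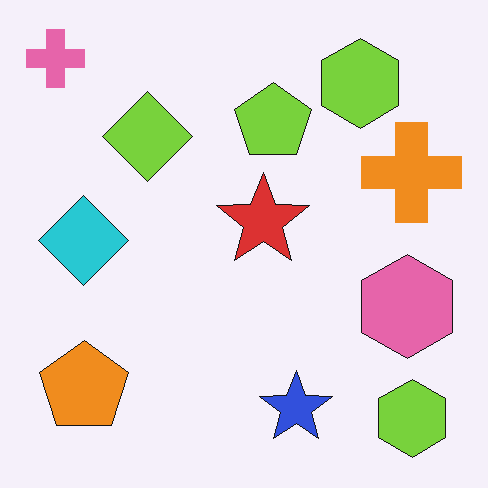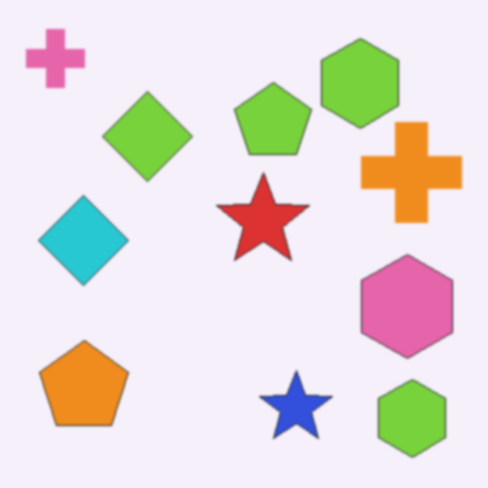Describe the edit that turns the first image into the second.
The transformation is: lightly blurred.

Shape edges and outlines are uniformly softened across the whole image.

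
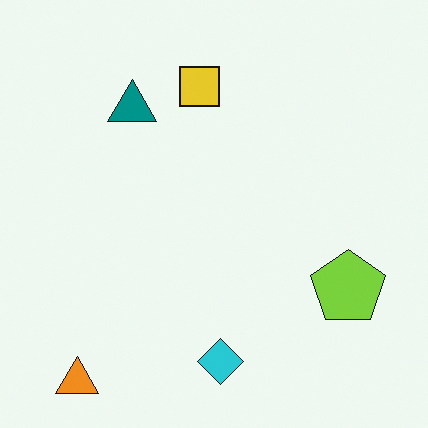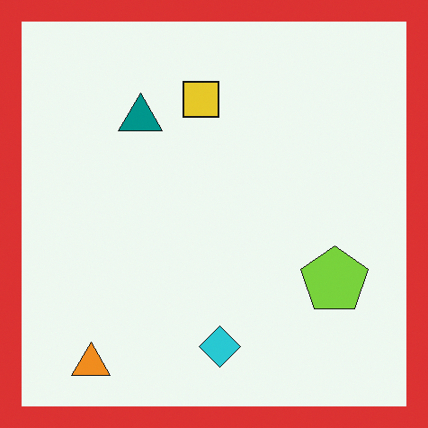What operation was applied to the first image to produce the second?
It was framed with a red border.

A solid red frame runs around the edge of the second image, with the content slightly shrunk inside it.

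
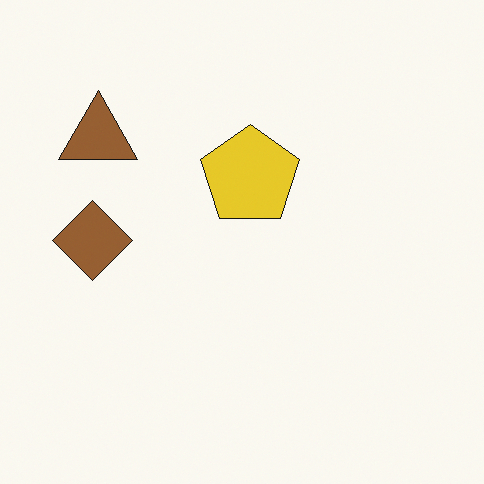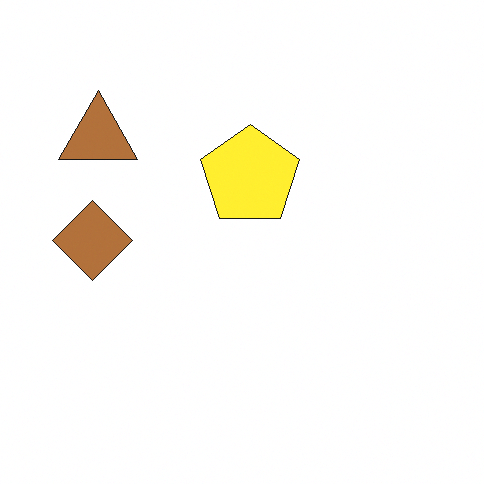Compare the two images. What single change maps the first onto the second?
It was slightly brightened.

Every pixel — background and shapes alike — is uniformly brightened.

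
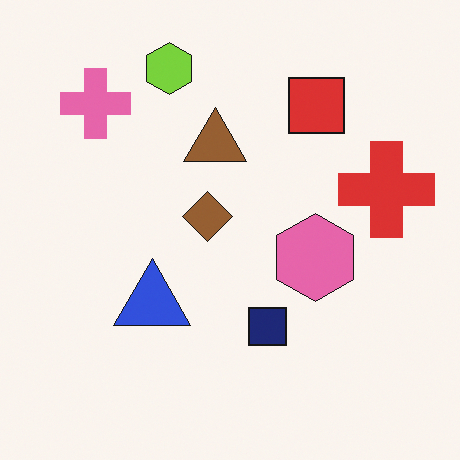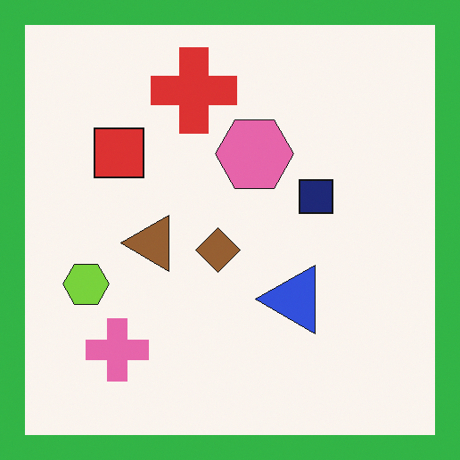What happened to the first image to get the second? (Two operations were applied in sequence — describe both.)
The image was rotated 90° counter-clockwise, then framed with a green border.

The pink cross sits in the top-left of the first image and the bottom-left of the second — consistent with a whole-image 90° counter-clockwise rotation. A solid green frame runs around the edge of the second image, with the content slightly shrunk inside it.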